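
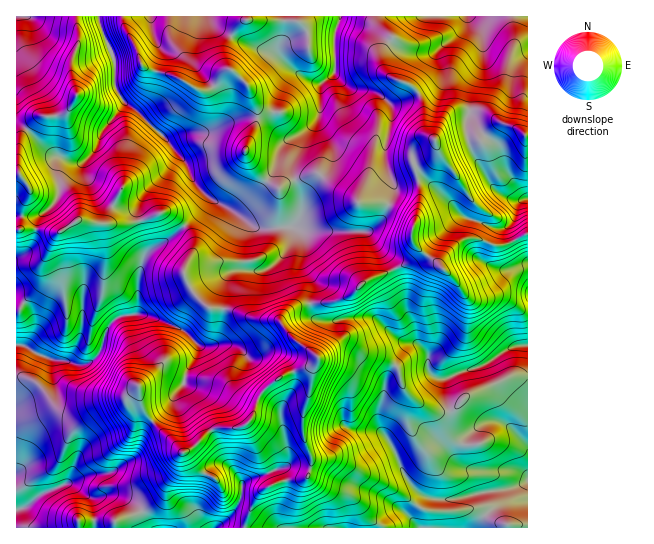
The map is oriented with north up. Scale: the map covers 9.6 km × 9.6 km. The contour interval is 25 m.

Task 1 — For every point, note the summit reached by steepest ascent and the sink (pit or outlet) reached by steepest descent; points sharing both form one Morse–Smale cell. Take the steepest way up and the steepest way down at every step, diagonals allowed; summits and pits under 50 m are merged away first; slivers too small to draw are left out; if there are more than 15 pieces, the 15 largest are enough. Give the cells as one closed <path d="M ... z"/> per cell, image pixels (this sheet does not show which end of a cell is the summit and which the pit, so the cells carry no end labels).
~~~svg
<path d="M345 341l-8 3-18 12-6 9-23 7-16 9-11 10-8 17-2-4-10-4-24-17-33-4-21-10-7 2-19 15 1 15 8 16 34 35 11-4 12-13 10-7 22 0 10-3 13 29 13 21 2 8-10 5-9 10-8 17-2 13 281 0 1-151-21 0-38 18-18 16-14 1-12-5-18-14-6-10-2-13-5-6-13-7-14-2z"/><path d="M185 227l-15 12-19 10-7 8-7 28 0 28-2 2-14 1-10 7-6 10-6 21-12 10-8 1-10-4-16-1-26-12-2-2 10-15 0-12-6-10-6-5-4 7-3 0 0 66 9 0 12 6 15 19 11 9 11 0 31-11 20-3 36-28 25 10 33 4 24 17 10 4 2 4 8-17 11-10 16-9 23-7 6-7-20-14-21-24-17 0-31-11-20-1-13-10-13-23 1-9 8-15-1-14z"/><path d="M375 16l-78 0-2 5-50-1-6 5-7 12 21 10 24 8 22 20 16 8 6 0-2 34-18 20-9 26 3 16 23-6 19 15 16 8 6 7 30 1 4-11 1-9 8 1 15-4-1-14 13-7 7-7 0-11-9-8-3-5 0-19-7-19-6-6-22-9-6-7-2-15 11-16-12-9z"/><path d="M25 377l-9 1 1 150 97 0 3-8 26-9 20-14 4-12 10-15 2-11 4-6-35-36-7-12-3-18-13 10-20 3-31 11-11 0-11-9-15-19z"/><path d="M122 16l-23 0 0 5 16 40 0 25 9 16 11 7 32 30 18 23 10 21 15 16 19 9 28 20 37-1 7-13 0-15-5-17-2-2-5 1-11 7-11-7-11-11-11-17 12-32 0-12-9-23-15-15-6-2-4 4-9 14-7 4-6 0-23-14-35-10-7-20-12-21z"/><path d="M318 173l-9 2-14 6 6 18 0 15-4 9-6 5-34 0-28-20-21-10-7 13-17 15 9 15 0 10-8 15-1 9 5 12 13 16 8 5 20 1 19 8 12 3 17 0 3 3 0-5 12-10 18-5 1-21-9-17 0-27-7-9 10 2 60 1 8-4 7-7 7-14-1-3-5-1-23 0-6-7-16-8z"/><path d="M166 212l-23 8-20 4-22 0-23-4-17 11-8 8-10 22-3 24-17 18 6 6 6 10-2 16-8 11 10 7 18 7 16 1 10 4 11-2 9-9 6-21 6-10 10-7 14-1 2-2 0-28 7-28 7-8 19-10 14-13-10-10z"/><path d="M419 249l-2 6-10 9-42 17-14 14-8 4-14 4-18 0 1 11 6 6 5 1 12 0 18-4 24 2 24 21 17 4 10 11 0 14 3 5 7 5 9 0 10-6 24-6 32-20 15-2-1-34-6-2-19-12-21 3-14-3-12-18-22-20z"/><path d="M125 103l-22 27-4 13-7 11-10 9-15 0-6 4-2 6 0 22-6 10-14 12-3 6 1 6 22 3 19-12 23 4 22 0 20-4 19-8 12 4 12 9 15-14 7-13-13-15-10-21-24-29-26-24z"/><path d="M469 16l-93 1 4 12 12 9-11 16 2 15 6 7 22 9 6 6 7 19 0 19 3 5 14 13 27-9-1-19 4-13 0-15 12-26 0-28-4-10z"/><path d="M246 424l-9 4-22 0-10 7-12 13-13 7-3 15-10 15-4 12-20 14-26 9-2 7 130 1 4-17 10-17 6-6 10-5-2-8-13-21z"/><path d="M310 304l-12 1-17 13 2 8 16 18 19 13 24-16 7 2 18 12 14 2 16 10 4 16 9 13 15 11 12 5 14-1 18-16 38-18 21-2 0-29-10-1-13 6-24 16-24 6-10 6-9 0-7-5-3-5 0-14-10-11-17-4-24-21-24-2-18 4-12 0-5-1-6-6z"/><path d="M231 36l-6 17 2 13 21 20 9 23-1 17-11 27 11 17 11 11 12 7 16-9-3-16 9-26 18-20 2-34-6 0-16-8-22-20-24-8z"/><path d="M391 205l-3 1-7 15-7 7-8 4-60-1-10-2 7 9 0 27 9 17-1 21 18 0 14-4 8-4 14-14 42-17 10-9 2-5-7-9 0-11 3-5-2-7z"/><path d="M98 16l-22 1 3 26-7 16-1 14 6 21-6 13-9 8-24 2-11 13 23 23 23 10 9 0 10-9 7-11 4-13 21-27-9-17 0-25-11-24z"/>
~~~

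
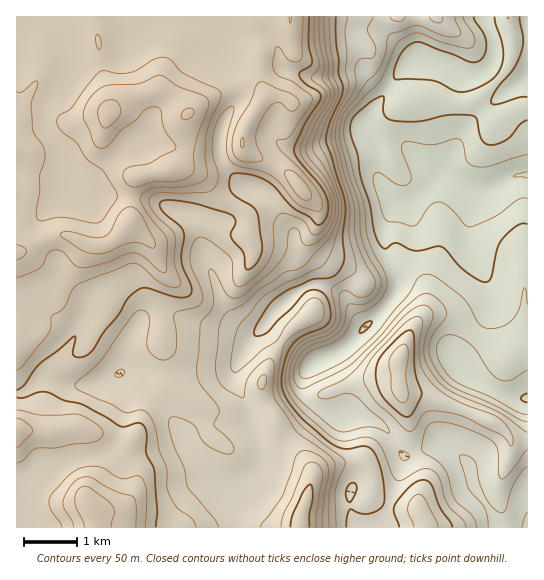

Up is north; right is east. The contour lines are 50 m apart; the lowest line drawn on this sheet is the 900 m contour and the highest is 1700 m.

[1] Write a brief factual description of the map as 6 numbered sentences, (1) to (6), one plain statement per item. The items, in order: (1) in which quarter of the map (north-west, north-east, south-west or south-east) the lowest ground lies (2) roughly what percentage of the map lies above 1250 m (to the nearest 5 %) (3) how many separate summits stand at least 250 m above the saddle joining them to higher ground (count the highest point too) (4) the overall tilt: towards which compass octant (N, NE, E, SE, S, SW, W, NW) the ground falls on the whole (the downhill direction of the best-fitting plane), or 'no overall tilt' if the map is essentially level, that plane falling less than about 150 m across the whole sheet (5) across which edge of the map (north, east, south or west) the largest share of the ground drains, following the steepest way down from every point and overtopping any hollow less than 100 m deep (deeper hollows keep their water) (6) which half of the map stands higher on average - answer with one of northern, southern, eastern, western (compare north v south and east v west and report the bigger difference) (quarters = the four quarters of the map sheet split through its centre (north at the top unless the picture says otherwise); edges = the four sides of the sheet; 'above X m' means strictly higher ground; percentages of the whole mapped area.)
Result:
(1) Look to the north-east quarter for the lowest ground.
(2) About 65 % of the map lies above 1250 m.
(3) 1 summit rises at least 250 m above its surroundings.
(4) The general tilt is down to the east (the land rises towards the west).
(5) Drainage is mainly to the east: more ground falls towards that edge than towards any other.
(6) On average the western half of the map is the higher ground.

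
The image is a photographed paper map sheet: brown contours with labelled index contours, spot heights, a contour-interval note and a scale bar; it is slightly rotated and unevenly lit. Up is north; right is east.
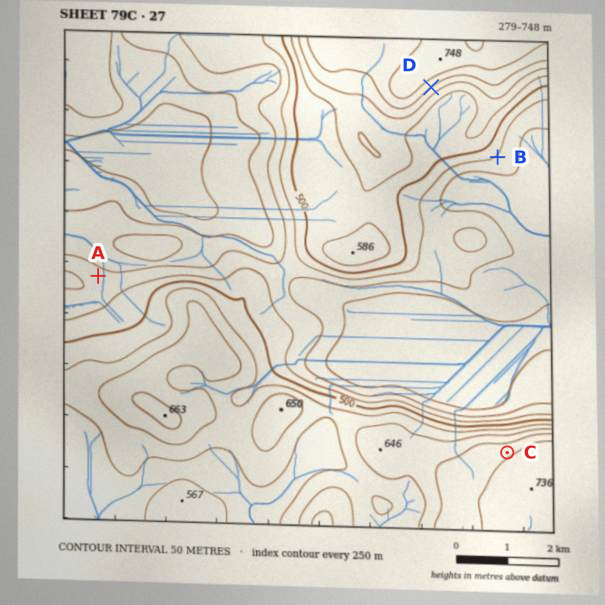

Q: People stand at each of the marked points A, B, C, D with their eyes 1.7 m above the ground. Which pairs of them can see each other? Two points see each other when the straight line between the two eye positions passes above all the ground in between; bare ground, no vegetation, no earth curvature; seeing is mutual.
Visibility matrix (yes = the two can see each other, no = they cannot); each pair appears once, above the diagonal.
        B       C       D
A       no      no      no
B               yes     no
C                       yes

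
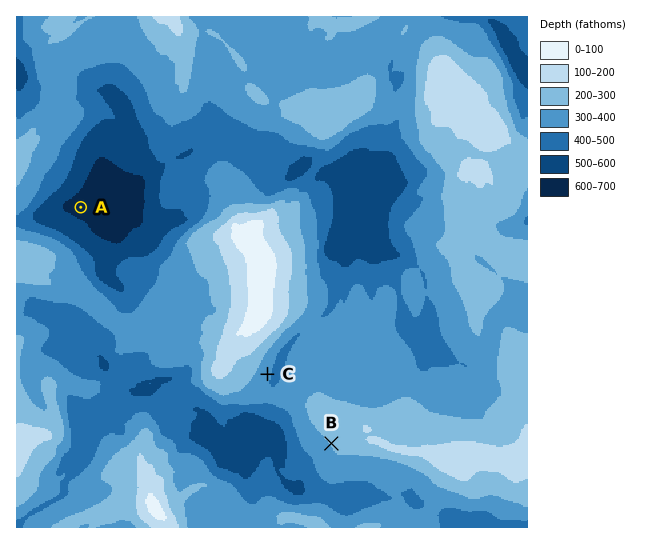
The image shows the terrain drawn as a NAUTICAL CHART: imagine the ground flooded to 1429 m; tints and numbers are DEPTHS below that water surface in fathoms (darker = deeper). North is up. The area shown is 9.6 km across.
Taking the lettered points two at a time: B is above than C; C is above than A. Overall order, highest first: B C A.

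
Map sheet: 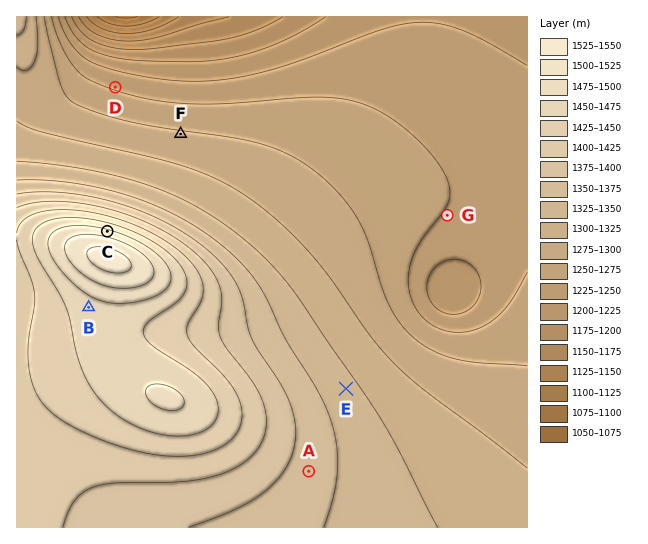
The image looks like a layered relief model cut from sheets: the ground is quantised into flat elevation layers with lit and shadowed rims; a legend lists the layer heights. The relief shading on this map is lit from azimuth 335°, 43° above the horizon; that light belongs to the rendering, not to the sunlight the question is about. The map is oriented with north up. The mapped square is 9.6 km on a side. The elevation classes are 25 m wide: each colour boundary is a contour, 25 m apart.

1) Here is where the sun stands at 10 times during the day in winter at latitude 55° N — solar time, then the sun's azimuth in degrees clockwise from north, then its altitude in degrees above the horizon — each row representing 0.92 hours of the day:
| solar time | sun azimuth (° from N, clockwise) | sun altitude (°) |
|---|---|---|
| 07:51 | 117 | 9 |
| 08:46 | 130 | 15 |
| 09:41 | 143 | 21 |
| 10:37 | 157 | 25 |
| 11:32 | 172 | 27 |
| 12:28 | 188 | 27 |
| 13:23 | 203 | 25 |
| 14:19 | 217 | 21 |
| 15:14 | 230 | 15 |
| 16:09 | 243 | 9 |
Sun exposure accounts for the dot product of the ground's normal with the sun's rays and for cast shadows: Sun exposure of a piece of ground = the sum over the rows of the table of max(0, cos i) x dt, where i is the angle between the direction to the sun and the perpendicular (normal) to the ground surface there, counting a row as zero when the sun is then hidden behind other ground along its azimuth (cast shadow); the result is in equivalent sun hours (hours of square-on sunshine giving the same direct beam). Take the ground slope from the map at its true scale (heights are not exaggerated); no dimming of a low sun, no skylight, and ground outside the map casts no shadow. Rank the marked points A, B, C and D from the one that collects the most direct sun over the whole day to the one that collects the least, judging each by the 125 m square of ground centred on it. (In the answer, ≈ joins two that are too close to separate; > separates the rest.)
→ B ≈ A > D > C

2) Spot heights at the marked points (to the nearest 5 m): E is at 1335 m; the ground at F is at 1280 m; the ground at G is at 1250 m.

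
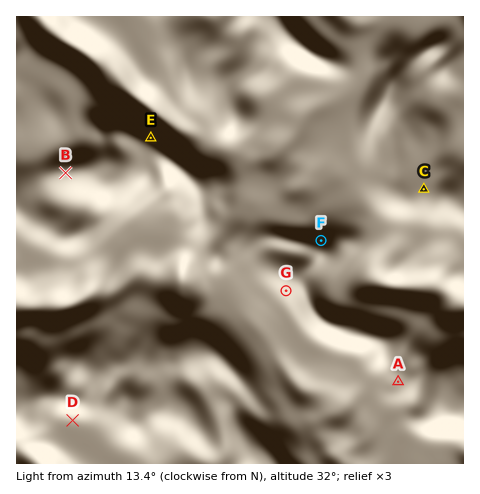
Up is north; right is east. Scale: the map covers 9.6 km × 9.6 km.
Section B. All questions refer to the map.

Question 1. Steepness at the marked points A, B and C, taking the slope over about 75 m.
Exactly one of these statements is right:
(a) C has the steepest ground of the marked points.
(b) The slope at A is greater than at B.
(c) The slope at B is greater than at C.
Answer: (c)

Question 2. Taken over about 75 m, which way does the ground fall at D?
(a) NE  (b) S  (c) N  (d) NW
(c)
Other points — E SW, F S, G NE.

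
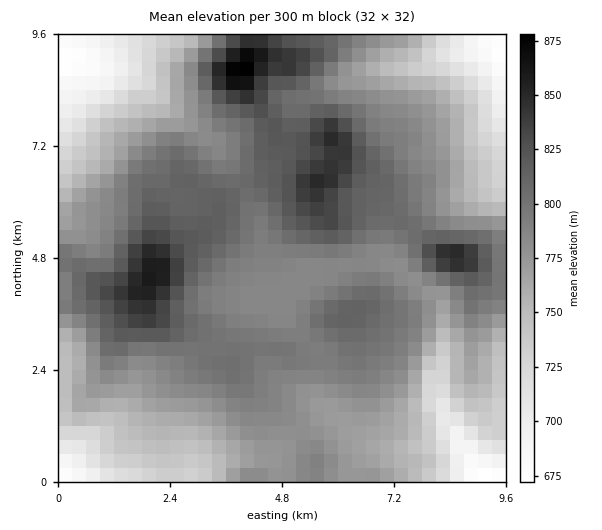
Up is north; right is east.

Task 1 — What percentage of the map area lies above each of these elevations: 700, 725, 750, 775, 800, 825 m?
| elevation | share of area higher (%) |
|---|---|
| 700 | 95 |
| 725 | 90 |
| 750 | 79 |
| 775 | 63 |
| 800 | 31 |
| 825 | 9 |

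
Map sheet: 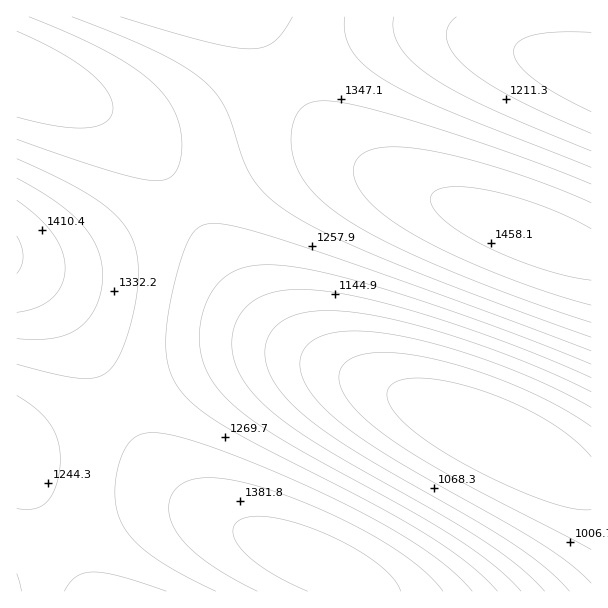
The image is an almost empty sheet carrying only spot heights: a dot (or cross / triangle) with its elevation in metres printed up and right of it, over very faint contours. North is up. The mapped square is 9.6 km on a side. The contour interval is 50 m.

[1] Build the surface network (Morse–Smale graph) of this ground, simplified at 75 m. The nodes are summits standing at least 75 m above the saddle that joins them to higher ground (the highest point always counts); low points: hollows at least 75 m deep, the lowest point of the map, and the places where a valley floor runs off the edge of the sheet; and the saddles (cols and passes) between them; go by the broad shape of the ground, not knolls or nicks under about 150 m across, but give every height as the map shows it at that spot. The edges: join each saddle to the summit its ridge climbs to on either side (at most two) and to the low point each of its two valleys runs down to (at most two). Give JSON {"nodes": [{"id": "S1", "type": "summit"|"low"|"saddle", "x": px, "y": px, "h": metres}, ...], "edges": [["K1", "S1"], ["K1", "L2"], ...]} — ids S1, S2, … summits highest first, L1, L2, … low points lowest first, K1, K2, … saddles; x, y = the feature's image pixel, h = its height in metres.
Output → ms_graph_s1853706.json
{"nodes": [
{"id": "S1", "type": "summit", "x": 533, "y": 234, "h": 1478},
{"id": "S2", "type": "summit", "x": 17, "y": 255, "h": 1457},
{"id": "S3", "type": "summit", "x": 320, "y": 564, "h": 1430},
{"id": "L1", "type": "low", "x": 497, "y": 437, "h": 900},
{"id": "L2", "type": "low", "x": 591, "y": 72, "h": 1111},
{"id": "L3", "type": "low", "x": 17, "y": 74, "h": 1154},
{"id": "K1", "type": "saddle", "x": 285, "y": 75, "h": 1340},
{"id": "K2", "type": "saddle", "x": 119, "y": 405, "h": 1290},
{"id": "K3", "type": "saddle", "x": 186, "y": 203, "h": 1256}],
"edges": [["K1", "S1"], ["K1", "L2"], ["K1", "L3"], ["K2", "S2"], ["K2", "S3"], ["K2", "L1"], ["K3", "S1"], ["K3", "S2"], ["K3", "L1"], ["K3", "L3"]]}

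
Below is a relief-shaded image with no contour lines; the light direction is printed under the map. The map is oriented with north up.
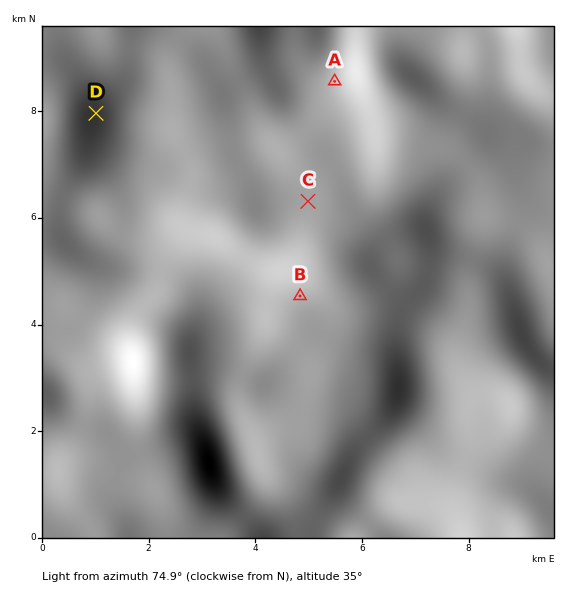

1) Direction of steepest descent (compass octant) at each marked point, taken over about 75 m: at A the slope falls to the SE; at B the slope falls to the E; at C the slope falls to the SE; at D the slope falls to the NW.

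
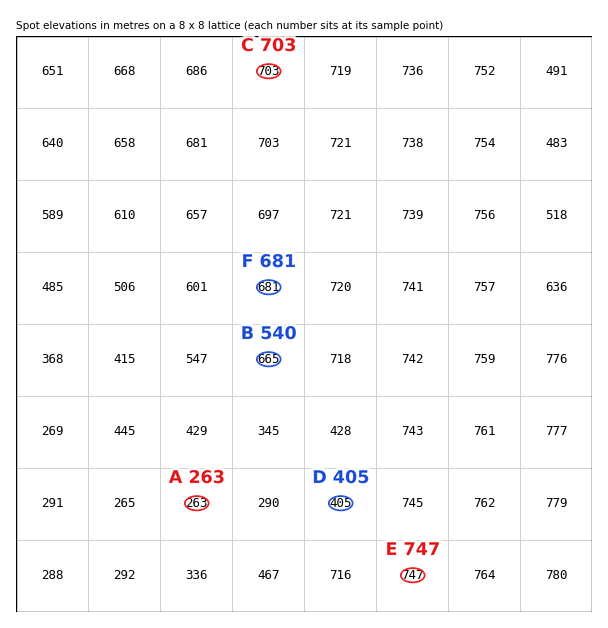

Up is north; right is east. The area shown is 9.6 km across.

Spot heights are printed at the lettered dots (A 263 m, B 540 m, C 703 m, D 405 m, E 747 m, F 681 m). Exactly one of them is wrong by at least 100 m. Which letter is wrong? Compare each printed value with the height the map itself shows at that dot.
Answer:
B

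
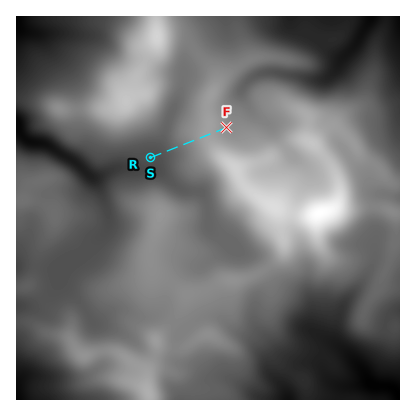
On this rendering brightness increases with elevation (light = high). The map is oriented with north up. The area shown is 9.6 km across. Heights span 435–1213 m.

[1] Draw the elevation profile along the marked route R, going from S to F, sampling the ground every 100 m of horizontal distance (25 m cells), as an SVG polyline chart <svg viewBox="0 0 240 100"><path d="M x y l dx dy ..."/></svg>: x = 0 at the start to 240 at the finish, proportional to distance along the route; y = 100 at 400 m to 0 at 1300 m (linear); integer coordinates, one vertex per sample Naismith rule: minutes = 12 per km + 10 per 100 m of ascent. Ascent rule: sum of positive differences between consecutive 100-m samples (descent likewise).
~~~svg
<svg viewBox="0 0 240 100"><path d="M0 69l12 0 11-1 12-1 12-1 12-2 11-2 12-3 12-2 12-2 11-3 12-2 12-3 12-2 11-2 12-1 12 0 12 0 11 2 12 2 12 1 5 1"/></svg>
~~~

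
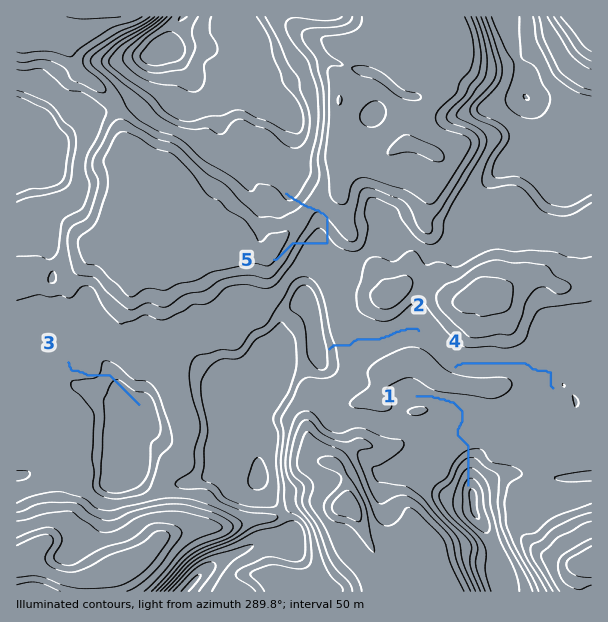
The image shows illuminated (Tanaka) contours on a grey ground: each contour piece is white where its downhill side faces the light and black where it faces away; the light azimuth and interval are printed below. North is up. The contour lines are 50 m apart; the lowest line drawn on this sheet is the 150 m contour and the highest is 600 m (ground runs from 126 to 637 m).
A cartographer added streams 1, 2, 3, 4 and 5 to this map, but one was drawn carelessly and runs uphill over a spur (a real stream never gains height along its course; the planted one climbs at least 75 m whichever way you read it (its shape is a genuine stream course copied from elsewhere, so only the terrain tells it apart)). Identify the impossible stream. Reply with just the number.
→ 5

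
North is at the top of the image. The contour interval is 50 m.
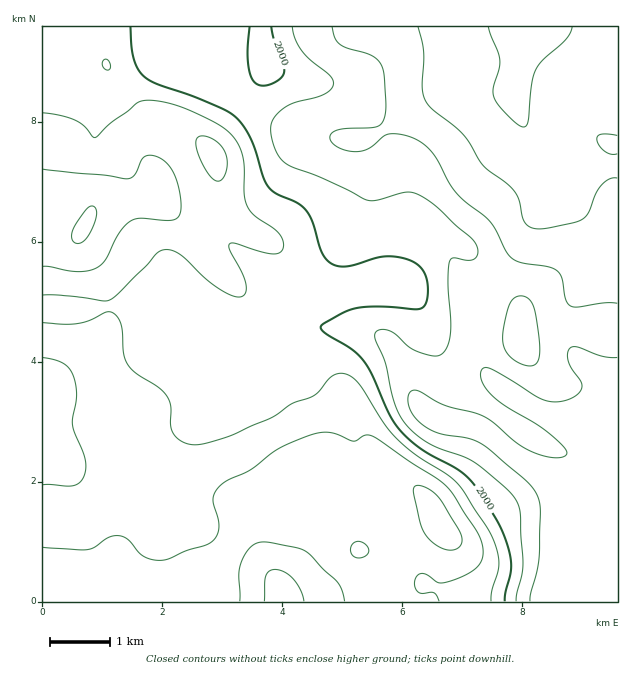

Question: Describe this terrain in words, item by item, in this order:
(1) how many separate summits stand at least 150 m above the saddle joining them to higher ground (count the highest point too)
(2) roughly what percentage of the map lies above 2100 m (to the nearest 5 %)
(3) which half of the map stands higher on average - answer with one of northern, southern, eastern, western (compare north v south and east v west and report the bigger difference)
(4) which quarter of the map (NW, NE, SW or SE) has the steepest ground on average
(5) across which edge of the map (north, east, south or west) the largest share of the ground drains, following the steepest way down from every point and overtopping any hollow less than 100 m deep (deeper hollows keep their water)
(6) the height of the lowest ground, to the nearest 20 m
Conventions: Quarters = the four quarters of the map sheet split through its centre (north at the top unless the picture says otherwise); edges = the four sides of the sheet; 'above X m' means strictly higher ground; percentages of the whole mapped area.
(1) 1 summit rises at least 150 m above its surroundings.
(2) Roughly 20 % of the ground is higher than 2100 m.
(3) The western half stands higher on average than the eastern half.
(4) Slopes are steepest in the south-east quarter.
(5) Most of the ground drains across the eastern edge.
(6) The lowest ground is at about 1780 m.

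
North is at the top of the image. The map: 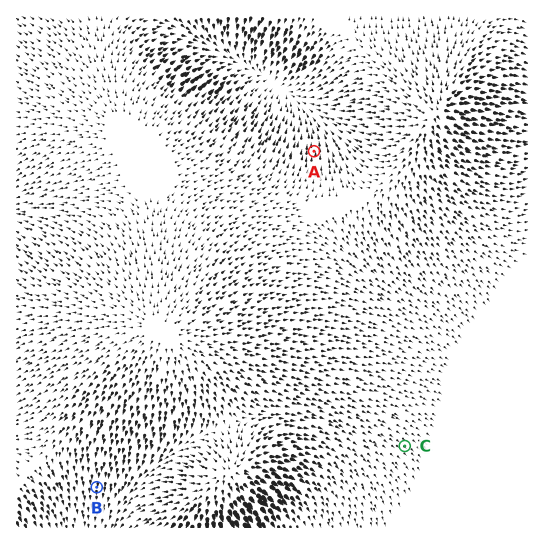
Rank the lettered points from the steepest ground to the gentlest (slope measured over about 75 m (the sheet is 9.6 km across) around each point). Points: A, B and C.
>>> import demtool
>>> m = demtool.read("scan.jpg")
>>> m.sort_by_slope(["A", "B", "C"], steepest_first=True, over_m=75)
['A', 'B', 'C']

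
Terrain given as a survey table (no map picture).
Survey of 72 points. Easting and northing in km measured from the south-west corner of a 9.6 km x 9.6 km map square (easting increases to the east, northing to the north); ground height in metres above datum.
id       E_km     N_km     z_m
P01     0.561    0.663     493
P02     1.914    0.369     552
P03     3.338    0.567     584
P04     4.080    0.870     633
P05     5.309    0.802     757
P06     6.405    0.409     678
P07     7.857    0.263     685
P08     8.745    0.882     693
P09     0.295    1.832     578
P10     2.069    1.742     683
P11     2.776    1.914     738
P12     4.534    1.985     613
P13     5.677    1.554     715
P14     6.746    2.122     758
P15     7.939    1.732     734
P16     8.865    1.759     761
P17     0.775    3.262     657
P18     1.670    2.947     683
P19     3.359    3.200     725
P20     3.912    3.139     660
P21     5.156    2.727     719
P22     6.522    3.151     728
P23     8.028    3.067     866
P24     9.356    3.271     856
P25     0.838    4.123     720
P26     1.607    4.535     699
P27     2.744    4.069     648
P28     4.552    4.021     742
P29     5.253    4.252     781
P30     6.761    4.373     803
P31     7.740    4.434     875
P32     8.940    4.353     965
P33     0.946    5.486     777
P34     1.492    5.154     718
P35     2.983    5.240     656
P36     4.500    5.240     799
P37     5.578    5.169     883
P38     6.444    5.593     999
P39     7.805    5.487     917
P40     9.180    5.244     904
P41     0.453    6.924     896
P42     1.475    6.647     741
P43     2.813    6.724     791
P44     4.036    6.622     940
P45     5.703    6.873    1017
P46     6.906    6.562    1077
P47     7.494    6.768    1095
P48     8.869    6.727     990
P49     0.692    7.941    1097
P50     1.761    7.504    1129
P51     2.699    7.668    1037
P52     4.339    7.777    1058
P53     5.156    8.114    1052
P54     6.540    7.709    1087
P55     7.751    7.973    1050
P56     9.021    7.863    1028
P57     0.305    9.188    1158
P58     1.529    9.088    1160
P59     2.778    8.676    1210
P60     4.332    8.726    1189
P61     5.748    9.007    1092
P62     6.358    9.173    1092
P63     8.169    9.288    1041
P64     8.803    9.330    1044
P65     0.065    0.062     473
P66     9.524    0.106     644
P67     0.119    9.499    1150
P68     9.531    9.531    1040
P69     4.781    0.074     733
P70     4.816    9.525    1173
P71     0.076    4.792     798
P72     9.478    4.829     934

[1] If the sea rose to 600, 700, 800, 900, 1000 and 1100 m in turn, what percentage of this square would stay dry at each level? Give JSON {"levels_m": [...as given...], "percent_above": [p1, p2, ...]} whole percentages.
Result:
{"levels_m": [600, 700, 800, 900, 1000, 1100], "percent_above": [93, 75, 50, 40, 30, 11]}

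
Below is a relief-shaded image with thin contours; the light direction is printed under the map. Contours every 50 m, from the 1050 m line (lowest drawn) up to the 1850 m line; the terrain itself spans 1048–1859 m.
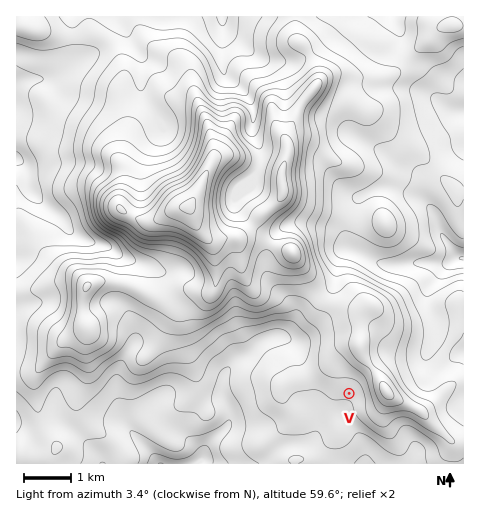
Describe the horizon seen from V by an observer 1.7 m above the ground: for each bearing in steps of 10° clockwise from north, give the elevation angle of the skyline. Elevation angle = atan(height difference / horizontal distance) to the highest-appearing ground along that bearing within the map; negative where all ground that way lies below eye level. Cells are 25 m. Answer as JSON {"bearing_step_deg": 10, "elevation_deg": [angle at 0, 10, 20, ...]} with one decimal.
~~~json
{"bearing_step_deg": 10, "elevation_deg": [7.8, 9.9, 10.7, 10.8, 11.0, 11.7, 13.1, 14.6, 15.4, 14.9, 12.6, 9.6, 6.9, 4.9, 2.9, 0.6, -1.7, -3.7, -3.7, -3.1, -3.0, -2.5, -2.0, -2.7, -2.1, -1.5, -0.6, -0.2, 1.7, 2.1, 3.0, 4.4, 5.9, 4.9, 5.5, 5.7]}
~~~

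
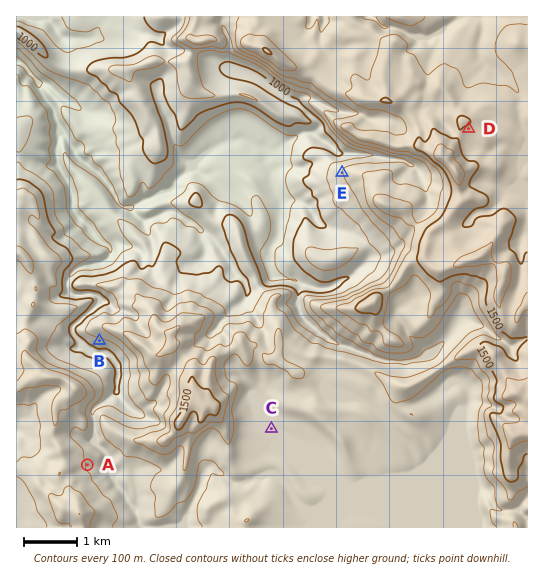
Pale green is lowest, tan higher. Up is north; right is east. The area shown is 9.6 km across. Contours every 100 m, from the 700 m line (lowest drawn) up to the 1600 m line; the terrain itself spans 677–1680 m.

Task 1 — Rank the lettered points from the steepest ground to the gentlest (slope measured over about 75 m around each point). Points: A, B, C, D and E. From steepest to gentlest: B E A D C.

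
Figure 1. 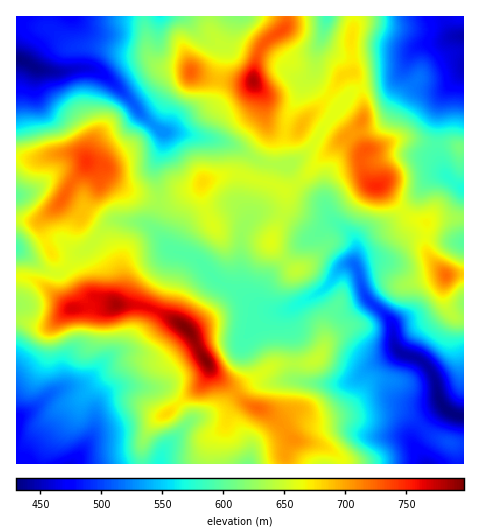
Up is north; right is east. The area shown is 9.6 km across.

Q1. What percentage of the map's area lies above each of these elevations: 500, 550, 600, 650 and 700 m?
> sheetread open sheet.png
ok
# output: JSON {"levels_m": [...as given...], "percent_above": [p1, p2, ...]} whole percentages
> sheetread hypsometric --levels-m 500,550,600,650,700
{"levels_m": [500, 550, 600, 650, 700], "percent_above": [90, 79, 63, 35, 11]}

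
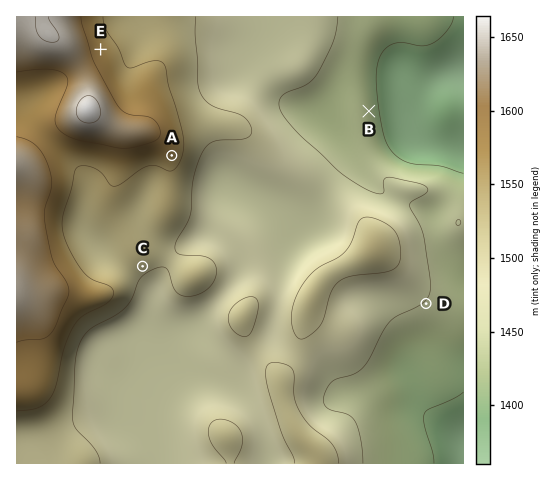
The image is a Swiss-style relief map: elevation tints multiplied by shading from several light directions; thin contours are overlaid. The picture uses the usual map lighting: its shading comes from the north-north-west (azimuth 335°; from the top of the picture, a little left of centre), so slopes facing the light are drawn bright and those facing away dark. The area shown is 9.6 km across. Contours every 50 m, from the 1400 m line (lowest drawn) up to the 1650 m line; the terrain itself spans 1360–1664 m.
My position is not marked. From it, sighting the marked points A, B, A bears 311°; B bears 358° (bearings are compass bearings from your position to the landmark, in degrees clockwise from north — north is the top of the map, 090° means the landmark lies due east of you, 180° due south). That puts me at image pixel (377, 334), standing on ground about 1460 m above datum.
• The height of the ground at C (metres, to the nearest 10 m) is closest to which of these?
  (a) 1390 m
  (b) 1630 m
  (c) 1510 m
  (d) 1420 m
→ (c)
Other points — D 1450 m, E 1580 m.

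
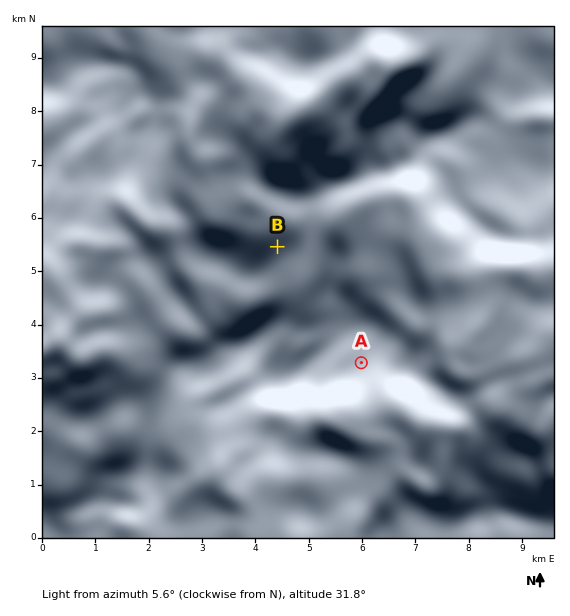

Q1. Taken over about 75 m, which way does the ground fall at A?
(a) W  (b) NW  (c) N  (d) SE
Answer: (b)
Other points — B SE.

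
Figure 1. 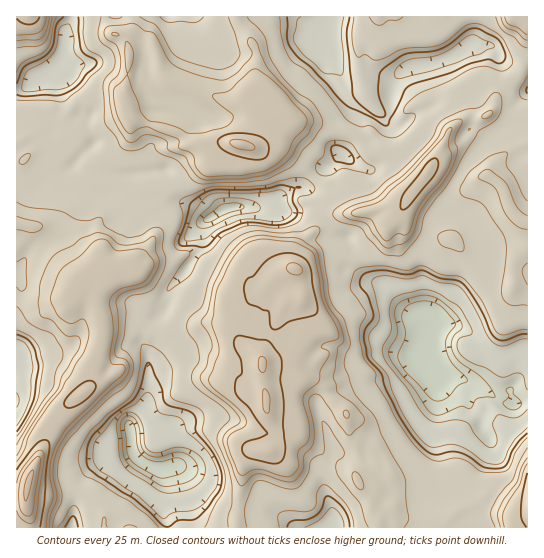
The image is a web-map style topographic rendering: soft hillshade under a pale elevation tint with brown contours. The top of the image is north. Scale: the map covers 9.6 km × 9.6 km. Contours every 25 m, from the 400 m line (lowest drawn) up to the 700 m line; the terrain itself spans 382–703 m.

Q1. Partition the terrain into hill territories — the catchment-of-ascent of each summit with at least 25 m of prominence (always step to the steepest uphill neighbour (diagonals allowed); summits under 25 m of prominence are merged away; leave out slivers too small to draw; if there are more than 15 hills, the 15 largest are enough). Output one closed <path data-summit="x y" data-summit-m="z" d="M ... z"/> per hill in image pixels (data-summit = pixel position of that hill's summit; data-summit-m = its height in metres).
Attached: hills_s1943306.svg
<path data-summit="29 482" data-summit-m="703" d="M55 67l-6 6-22 14-11 3 0 437 175 1-3-30-9-28-5-5-8 3-13 0-11-5-10-13-3-25 15-16 4-12 0-39-5-13 2-15 20-21 3-8 0-11 16-17 11-16 4-10 1-21 8-7-10-10-24-10-6-6-3-7 1-17-24 4-53 2-12-6-2-3 2-7 16-14-4-14 0-14-7-2-17-17-4-11 0-9z"/><path data-summit="295 269" data-summit-m="659" d="M313 207l-22 5-25-1-16-4-16 0-13 4-21 15-3 25-13 22-11 10 0 4 16 10 18 22 40 6 30 15 13 3 19 10 5 0 15-8 10 3 12 7 18-3 25 0 7 3 10 0 18 10 3-11 4-35-10-6-19-2-7-6-13-17-22-9-11-8-2-4 1-22-2-6-14-6z"/><path data-summit="241 145" data-summit-m="667" d="M327 16l-256 0-7 18-1 24-7 8 0 4 5 8 0 9 4 11 17 17 7 2 0 14 4 10 0 4-16 14-2 7 14 9 53-2 24-4-1 17 3 7 6 6 20 8 13 12 20-11 38-1 29-19 12-1 19-20 5-2 11-10 4 0 22-20-3-6 1-16-16-12-13-15 1-19-10-17z"/><path data-summit="262 363" data-summit-m="654" d="M173 284l-5 6 0 11-3 8-17 17-5 12 0 7 5 13 0 39-4 12-15 16 3 25 3 5 7 8 11 5 25-3 32 30 16 10 47 7 10 5 12 11 34 0 3-6 0-12-8-20-1-17 8-15 1-13-15-40 10-9 14-7 24-8 24-2 24-16 14 0-16-8-10 0-7-3-25 0-18 3-12-7-10-3-15 8-5 0-19-10-13-3-30-15-40-6-16-20-14-8z"/><path data-summit="429 170" data-summit-m="633" d="M479 44l-9 0-27 16-20 6 2 15 7 16 0 8-13 6-21 16-9-1 4 5 3 18 0 5-6 7-17 8-6 0-26-14-11 10-5 2-19 20-12 1-19 13-16 8 32 3 22-5 24 26 14 6 2 6-1 22 2 4 11 8 22 9 13 17 7 6 19 2 11 8 10-4 18-17 13-8 11-13 0-14-6-15-3-13-8-16-6-6-20 0-5-5 2-4 12-25 10-16 21-25 25-17 5-18 12-14-1-15-21-13-13-16z"/><path data-summit="519 218" data-summit-m="583" d="M527 92l-11 13-5 18-25 17-21 25-10 16-12 25-2 4 5 5 20 0 6 6 8 16 3 13 6 15 0 14-11 13-13 8-18 17-11 5 26 6 14 11 4 8 1 14-4 10-7 9-3 1 30 18 16 6 15-4z"/><path data-summit="527 17" data-summit-m="625" d="M527 16l-198 0-2 7 0 27 12 19-2 4 4 1-4 1 4 3-5 1 0 7 3 1-2 2 2 3 10 1 28-5 13 4 6-14 9-9 38-9 27-16 23 3 13 16 21 13z"/><path data-summit="527 495" data-summit-m="649" d="M469 381l-2 1 0 15 2 9 10 11 2 9 10 15 4 14-2 39-9 13-9 20 52 1 1-126-5-1-9 4-7-1z"/><path data-summit="30 17" data-summit-m="638" d="M70 16l-54 1 1 72 8-1 20-12 16-15 3-8 0-19 7-13z"/>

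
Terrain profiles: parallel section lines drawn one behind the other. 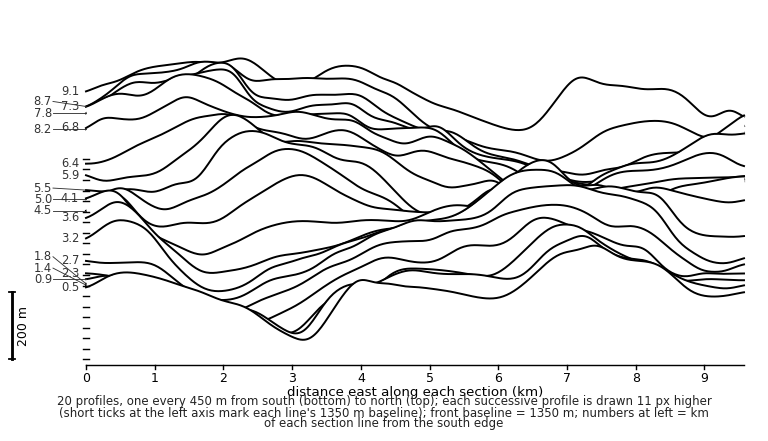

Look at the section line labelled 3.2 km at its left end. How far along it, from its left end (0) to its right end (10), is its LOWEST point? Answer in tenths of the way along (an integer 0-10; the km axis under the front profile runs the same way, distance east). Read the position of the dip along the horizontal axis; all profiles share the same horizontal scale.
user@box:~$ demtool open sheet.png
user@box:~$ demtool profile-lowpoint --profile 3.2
2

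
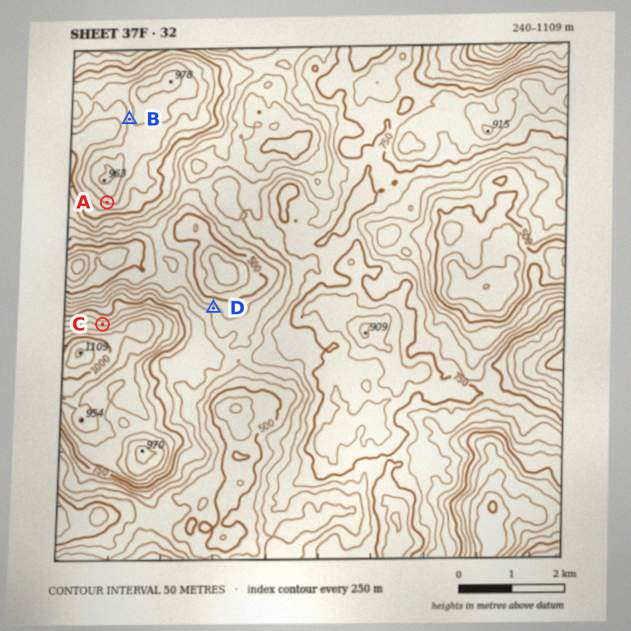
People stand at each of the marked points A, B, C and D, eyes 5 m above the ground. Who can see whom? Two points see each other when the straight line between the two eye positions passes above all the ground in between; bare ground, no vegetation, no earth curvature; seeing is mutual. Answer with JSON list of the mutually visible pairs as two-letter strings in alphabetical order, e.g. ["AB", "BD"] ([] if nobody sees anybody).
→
["AC", "AD"]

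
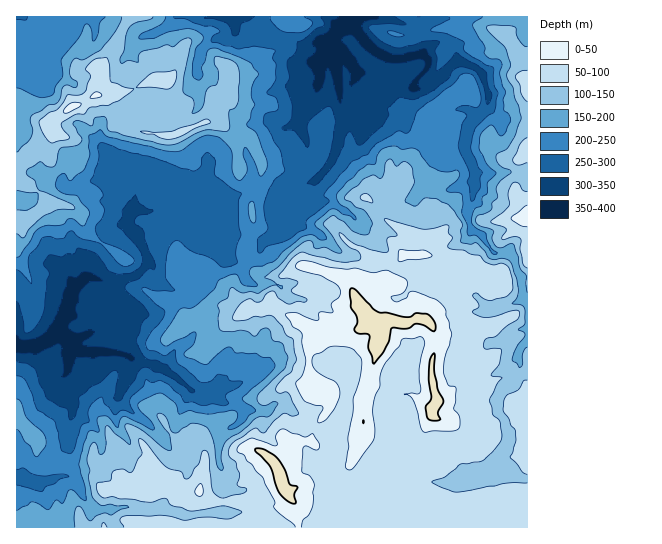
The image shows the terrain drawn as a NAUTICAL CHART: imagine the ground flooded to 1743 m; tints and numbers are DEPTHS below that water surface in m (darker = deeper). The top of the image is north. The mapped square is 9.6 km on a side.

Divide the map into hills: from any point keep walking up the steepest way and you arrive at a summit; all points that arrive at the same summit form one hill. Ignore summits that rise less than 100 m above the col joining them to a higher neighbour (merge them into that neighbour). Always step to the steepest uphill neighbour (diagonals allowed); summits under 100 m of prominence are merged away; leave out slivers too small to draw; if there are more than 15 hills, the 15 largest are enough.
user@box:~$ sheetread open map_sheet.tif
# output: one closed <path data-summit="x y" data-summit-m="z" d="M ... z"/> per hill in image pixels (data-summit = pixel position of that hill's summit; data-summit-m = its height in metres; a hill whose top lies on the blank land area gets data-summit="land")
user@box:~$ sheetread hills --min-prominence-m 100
<path data-summit="land" d="M433 16l-184 1 13 14 12 8 20 2 9 6 7 0 11-6 8 4-10 17 1 17-4 14-11 12-5 13 0 8 7 15 0 10-3 4 17 19-7 7-17 10-6 11-3 7 0 9-7 12-18 11-22-6-23 1-20-17-27-14-6 0-11 6-21 0-7 13-8 1-10 8-20 30-3 15-12 12-6 25-8 15-10 10-8 4-25 2 1 182 511-1 0-225-5-5-2-20-5-8-3-12-4-5-16 0-10-15-10-6-4-6-1-16 5-12 2-26-11-26 5-20 19-22 0-12-5-17-6-6-19-7-2-10-5-7-10-3-10 4-8 8 1-8-5-19 12-5z"/><path data-summit="71 107" data-summit-m="1707" d="M249 16l-233 1 1 328 6 2 18-3 8-4 10-10 8-15 6-25 12-12 3-15 20-30 10-8 8-1 7-13 21 0 11-6 6 0 27 14 20 17 23-1 22 6 18-11 7-12 0-9 3-7 6-11 17-10 7-7-17-19 3-4 0-10-7-15 0-8 5-13 11-12 4-14-1-17 10-17-8-4-11 6-7 0-9-6-20-2-12-8z"/><path data-summit="527 217" data-summit-m="1723" d="M527 16l-93 0-3 5-12 5 6 26 6-7 15-4 7 5 5 15 19 7 6 6 5 17 0 12-19 22-5 20 11 26 0 18-7 20 0 12 3 8 12 8 10 15 16 0 4 5 3 12 5 8 2 20 4 4z"/>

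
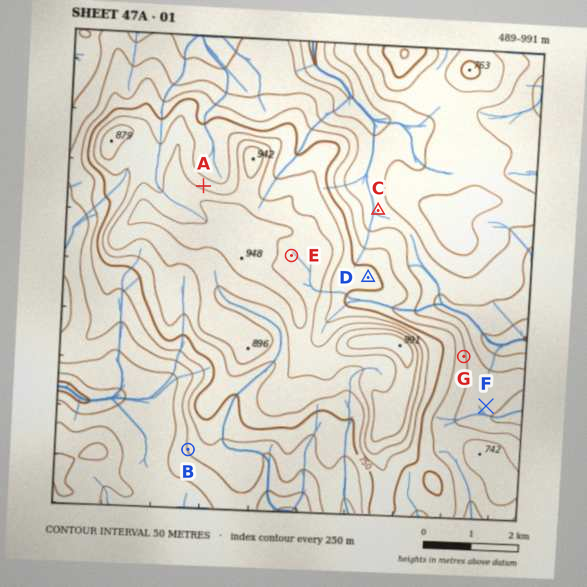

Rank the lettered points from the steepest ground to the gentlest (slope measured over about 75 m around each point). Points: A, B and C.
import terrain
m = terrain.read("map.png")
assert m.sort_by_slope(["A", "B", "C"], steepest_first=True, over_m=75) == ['A', 'B', 'C']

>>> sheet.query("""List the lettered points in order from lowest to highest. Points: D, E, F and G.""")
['F', 'G', 'D', 'E']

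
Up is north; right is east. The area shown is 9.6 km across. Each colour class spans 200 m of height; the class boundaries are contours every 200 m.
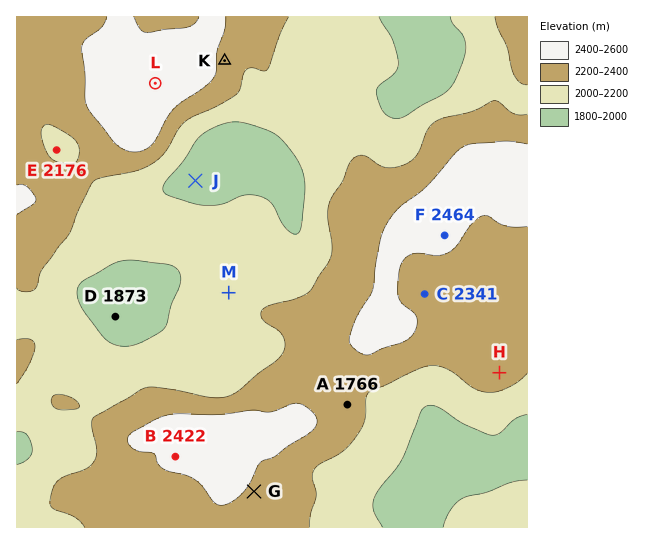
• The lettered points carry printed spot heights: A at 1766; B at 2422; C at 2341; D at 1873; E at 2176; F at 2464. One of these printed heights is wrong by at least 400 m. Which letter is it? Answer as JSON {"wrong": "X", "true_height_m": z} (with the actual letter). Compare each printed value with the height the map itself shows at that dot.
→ {"wrong": "A", "true_height_m": 2266}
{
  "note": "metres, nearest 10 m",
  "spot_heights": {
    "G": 2340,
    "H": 2270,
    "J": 1930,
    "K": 2340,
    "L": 2510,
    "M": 2170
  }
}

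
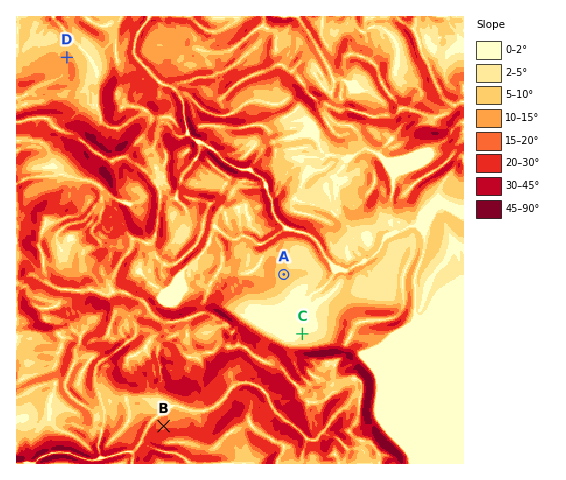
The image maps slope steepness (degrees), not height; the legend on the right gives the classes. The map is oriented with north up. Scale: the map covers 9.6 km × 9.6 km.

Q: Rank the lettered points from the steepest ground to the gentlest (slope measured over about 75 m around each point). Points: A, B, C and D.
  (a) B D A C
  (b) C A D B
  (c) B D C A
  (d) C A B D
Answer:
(a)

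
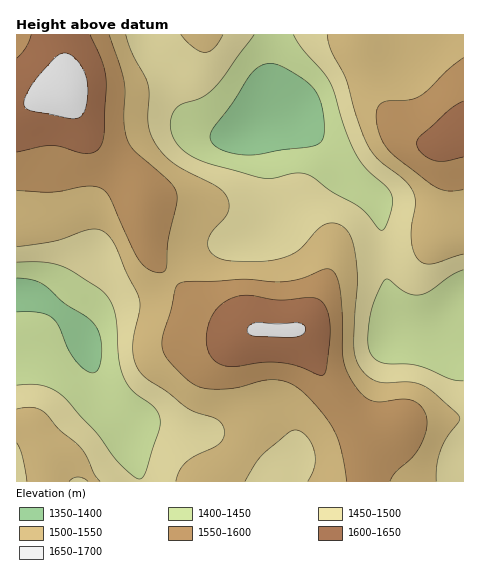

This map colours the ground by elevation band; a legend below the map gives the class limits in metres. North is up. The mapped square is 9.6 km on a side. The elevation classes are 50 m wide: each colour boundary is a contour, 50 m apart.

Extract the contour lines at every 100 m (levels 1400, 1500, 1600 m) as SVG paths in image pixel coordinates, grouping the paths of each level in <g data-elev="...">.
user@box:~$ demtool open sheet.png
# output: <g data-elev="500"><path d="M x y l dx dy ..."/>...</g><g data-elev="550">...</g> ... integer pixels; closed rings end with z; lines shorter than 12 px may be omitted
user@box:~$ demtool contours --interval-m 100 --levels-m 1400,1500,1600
<g data-elev="1400"><path d="M17 278l15 2 11 4 20 18 22 14 8 7 6 9 3 13-1 16-4 10-3 2-5-1-12-10-9-12-10-25-6-8-13-5-22 0"/><path d="M243 155l-14-3-11-4-7-6-1-7 3-7 18-23 22-34 11-7 12 0 16 8 18 13 8 10 5 15 1 21-3 11-5 3-7 2-28 3-24 5z"/></g><g data-elev="1500"><path d="M69 481l5-3 4-1 6 2 4 2"/><path d="M100 481l-6-7-7-17-5-8-23-20-14-16-12-5-16 1"/><path d="M245 481l10-17 7-9 26-22 7-3 6 2 6 5 7 14 1 15-7 15"/><path d="M436 481l1-16 4-15 6-13 12-15 1-5-4-4-21-19-11-8-14-4-32 0-10-6-8-9-5-10-1-12 3-61 0-16-4-23-5-13-5-5-6-3-5-1-6 1-8 5-21 23-11 5-14 3-42 1-10-2-8-5-4-7 0-8 5-8 15-18 1-7-1-7-4-7-8-6-43-23-9-9-8-10-5-9-3-11 1-30-1-10-16-31-6-18"/><path d="M17 443l5 13 5 25"/><path d="M17 247l38-6 37-12 11 2 9 9 27 59 1 11-7 36 1 13 4 10 8 9 21 14 19 15 9 5 21 7 5 4 3 6 0 7-3 6-6 5-19 8-9 6-7 9-4 11"/><path d="M181 35l13 12 10 5 5 0 5-4 9-13"/><path d="M327 35l4 16 15 29 10 36 12 29 11 16 27 21 8 11 1 12-4 31 2 12 3 8 5 6 9 2 33-10"/></g><g data-elev="1600"><path d="M320 375l3 0 3-4 4-41-3-20-4-7-4-4-10-2-31 3-26-4-11 0-17 6-11 13-6 14 0 15 3 11 8 8 14 4 31-5 18 1 18 3z"/><path d="M17 152l35-7 36 9 7-2 5-5 4-14 2-54-4-19-12-25"/><path d="M463 101l-17 12-26 23-3 7 1 5 4 6 12 7 11 0 18-4"/><path d="M31 35l-5 12-9 11"/></g>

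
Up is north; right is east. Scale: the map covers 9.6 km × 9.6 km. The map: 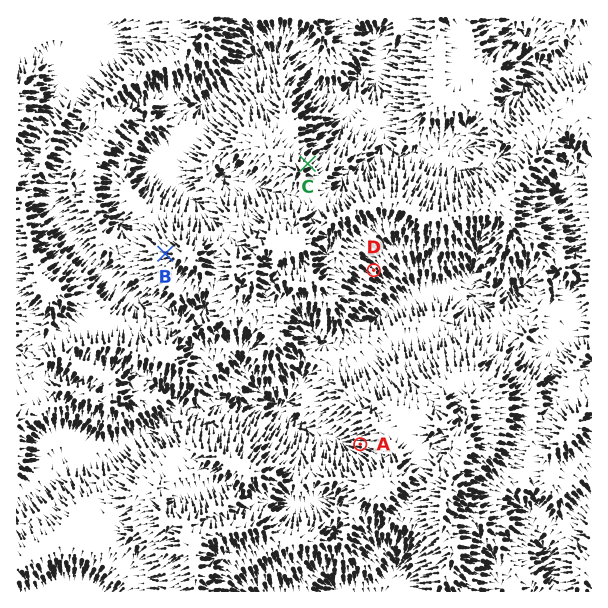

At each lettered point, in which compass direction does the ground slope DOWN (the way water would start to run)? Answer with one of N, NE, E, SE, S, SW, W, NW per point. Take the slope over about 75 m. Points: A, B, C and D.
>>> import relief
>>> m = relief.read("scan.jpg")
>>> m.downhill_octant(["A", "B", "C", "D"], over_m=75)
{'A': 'W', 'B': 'W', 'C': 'NE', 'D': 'SE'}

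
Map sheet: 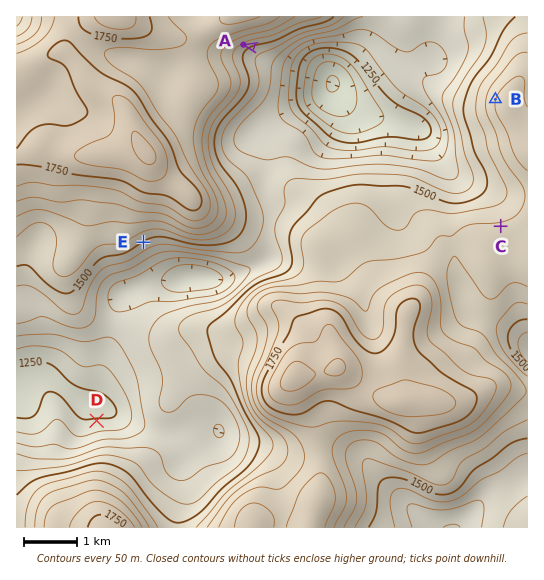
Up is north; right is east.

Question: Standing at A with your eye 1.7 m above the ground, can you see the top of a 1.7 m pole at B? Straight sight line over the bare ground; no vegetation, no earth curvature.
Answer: yes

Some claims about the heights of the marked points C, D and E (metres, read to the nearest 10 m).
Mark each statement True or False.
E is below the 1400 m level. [False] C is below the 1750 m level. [True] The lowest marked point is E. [False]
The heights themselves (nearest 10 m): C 1610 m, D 1260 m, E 1500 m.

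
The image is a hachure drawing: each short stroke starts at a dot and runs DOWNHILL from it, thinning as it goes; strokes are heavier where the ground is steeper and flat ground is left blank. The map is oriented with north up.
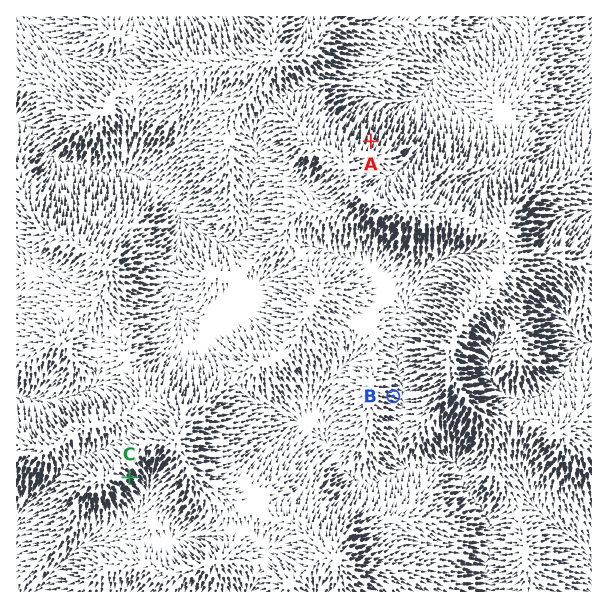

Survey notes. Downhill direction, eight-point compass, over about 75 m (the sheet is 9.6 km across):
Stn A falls N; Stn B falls E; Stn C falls SE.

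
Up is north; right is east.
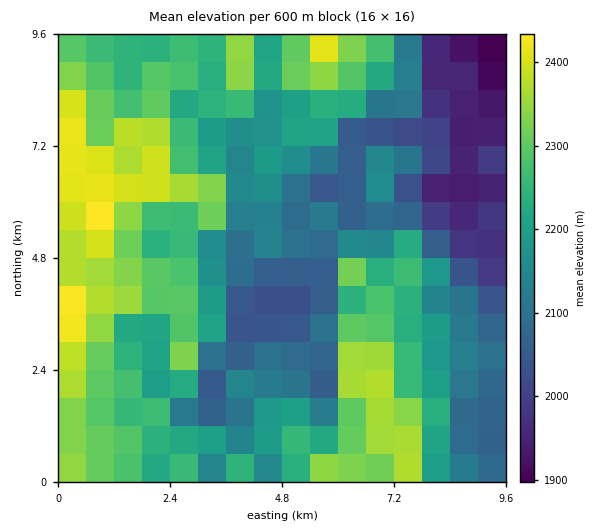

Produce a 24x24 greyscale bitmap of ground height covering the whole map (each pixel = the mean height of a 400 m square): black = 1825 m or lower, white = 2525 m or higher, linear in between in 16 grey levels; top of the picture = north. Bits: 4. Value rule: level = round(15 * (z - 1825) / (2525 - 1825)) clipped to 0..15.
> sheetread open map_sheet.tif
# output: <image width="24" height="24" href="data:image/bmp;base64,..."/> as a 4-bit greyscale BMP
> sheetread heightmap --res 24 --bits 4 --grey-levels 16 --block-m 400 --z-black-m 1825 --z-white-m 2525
<image width="24" height="24" href="data:image/bmp;base64,Qk2WAQAAAAAAAHYAAAAoAAAAGAAAABgAAAABAAQAAAAAACABAAATCwAAEwsAABAAAAAAAAAAAAAAABEREQAiIiIAMzMzAERERABVVVUAZmZmAHd3dwCIiIgAmZmZAKqqqgC7u7sAzMzMAN3d3QDu7u4A////ALuqmKh5l4vLusqGZbuqmbeId4qau8p2ZbqqmZeGeZmKvMqGVbqqmmZVaIh5zLqFVbupqIVXh3Zay6qGZcuql6ZWdmVb3Jh2ZcuqiLhVZmVby6l3Zsu4ibplVVVqu5h2Vuy5iJp1REVqqpmHZdy7qqp1RERYqphnVdvMu6l2VVRaqZp1RMu7qql2ZVVaqJl0Q7zbmah2Z2VXh6dTM83LqZiGd2V2VXVTNM3cqqu2dmVlVmMzNM3M3My3h2VFZ1MyM87L3KqmiHZUd2QyM827zKiHeIdld2VDNNys3KiHd4l1VERCM9yqupiYh4iXRVYzIsupqpiql4mad3UjIrqpmqmauKuqiIUjIrqZmqmbuKzLqWQjIaqZmambqKzLqnUyIg=="/>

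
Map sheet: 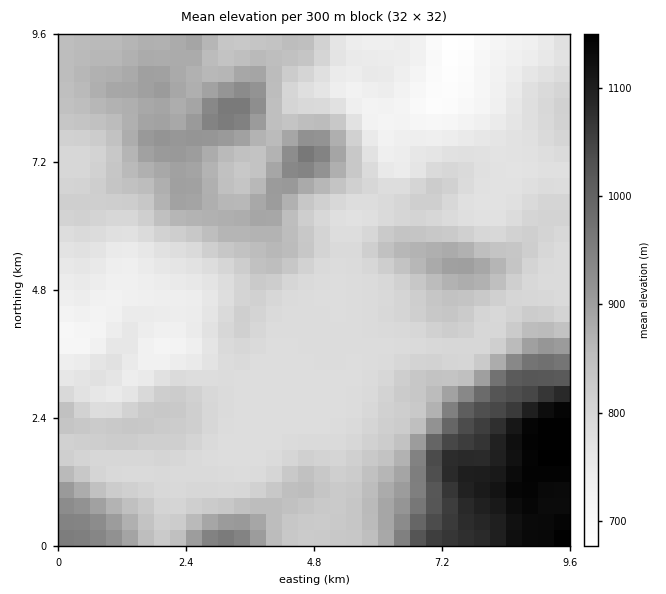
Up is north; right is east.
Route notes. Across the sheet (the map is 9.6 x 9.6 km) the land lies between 670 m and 1150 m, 840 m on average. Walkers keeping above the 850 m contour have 29.2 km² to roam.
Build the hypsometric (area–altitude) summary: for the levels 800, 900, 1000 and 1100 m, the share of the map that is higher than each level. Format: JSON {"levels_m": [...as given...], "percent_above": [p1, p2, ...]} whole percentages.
{"levels_m": [800, 900, 1000, 1100], "percent_above": [57, 16, 8, 4]}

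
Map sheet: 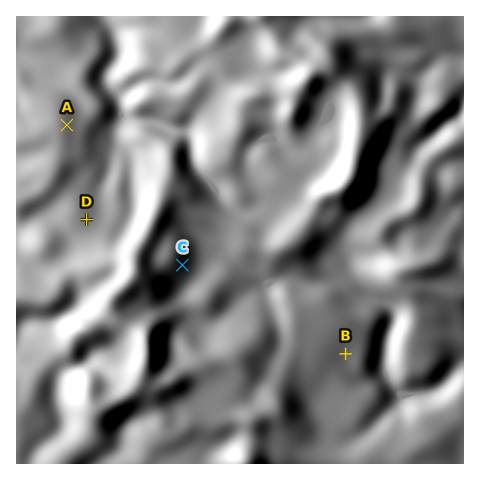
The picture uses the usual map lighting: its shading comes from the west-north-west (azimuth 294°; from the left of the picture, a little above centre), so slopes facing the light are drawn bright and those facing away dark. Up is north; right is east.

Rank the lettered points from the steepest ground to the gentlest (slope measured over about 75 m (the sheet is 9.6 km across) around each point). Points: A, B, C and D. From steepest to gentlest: C A B D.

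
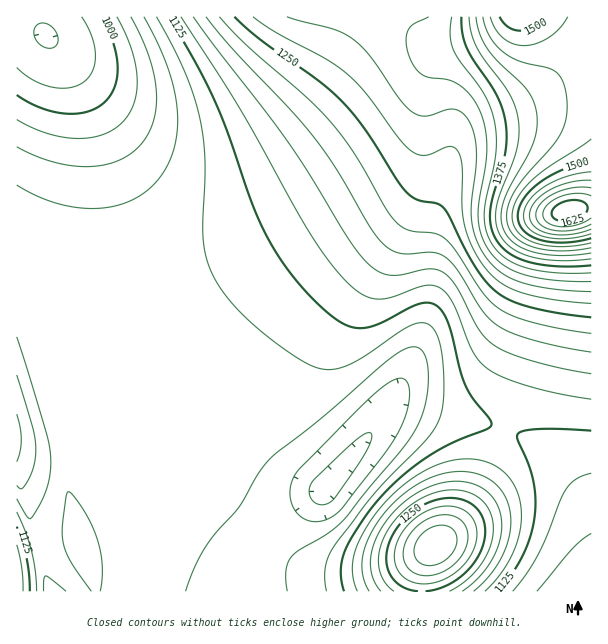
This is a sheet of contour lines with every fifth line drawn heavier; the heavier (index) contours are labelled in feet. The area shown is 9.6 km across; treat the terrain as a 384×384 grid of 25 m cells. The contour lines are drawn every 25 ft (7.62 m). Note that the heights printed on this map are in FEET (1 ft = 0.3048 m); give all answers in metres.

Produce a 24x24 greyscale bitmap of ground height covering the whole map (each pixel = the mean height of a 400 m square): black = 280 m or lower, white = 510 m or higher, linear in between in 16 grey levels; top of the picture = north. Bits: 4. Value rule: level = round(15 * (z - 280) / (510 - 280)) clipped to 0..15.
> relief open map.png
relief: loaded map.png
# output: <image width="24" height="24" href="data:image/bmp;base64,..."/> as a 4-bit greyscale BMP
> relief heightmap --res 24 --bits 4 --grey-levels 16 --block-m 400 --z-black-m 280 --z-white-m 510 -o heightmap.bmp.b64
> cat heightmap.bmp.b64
<image width="24" height="24" href="data:image/bmp;base64,Qk2WAQAAAAAAAHYAAAAoAAAAGAAAABgAAAABAAQAAAAAACABAAATCwAAEwsAABAAAAAAAAAAAAAAABEREQAiIiIAMzMzAERERABVVVUAZmZmAHd3dwCIiIgAmZmZAKqqqgC7u7sAzMzMAN3d3QDu7u4A////AEM0MzMzMzRWd2VDM0NEMzMzMzRXiIZUM0NEMzMzMzNWiIdUMzNDMzMzMyNFZ3ZUQzMzMzMzMyI0VmVURCMzMzMzMyIjRFVERCMzMzMzMzIiNERERDMzMzMzMzMiM0RERDMzMzMzMzMzM0RFVTMzMzMzNEQzM0VVVTMzMzM0RERENEVWZjMzMzNERERERFZmZzMzMzRERERVVFZ3eDMzMzREREVVVWeJmTMzMzRERFVWZmiruzMzMzRERFVmZnm97jMzMzRERVVmd3is3jMzMzNERVZnd3irzDIiIzNEVVZnd3iauyIiIzRFVWZ3d3iaqyESIjRFVmd3iIiaqxERIjRVZnd4iImquxERIzRWZ3eIiJq7uxERI0Vnd4iIiJq8uw=="/>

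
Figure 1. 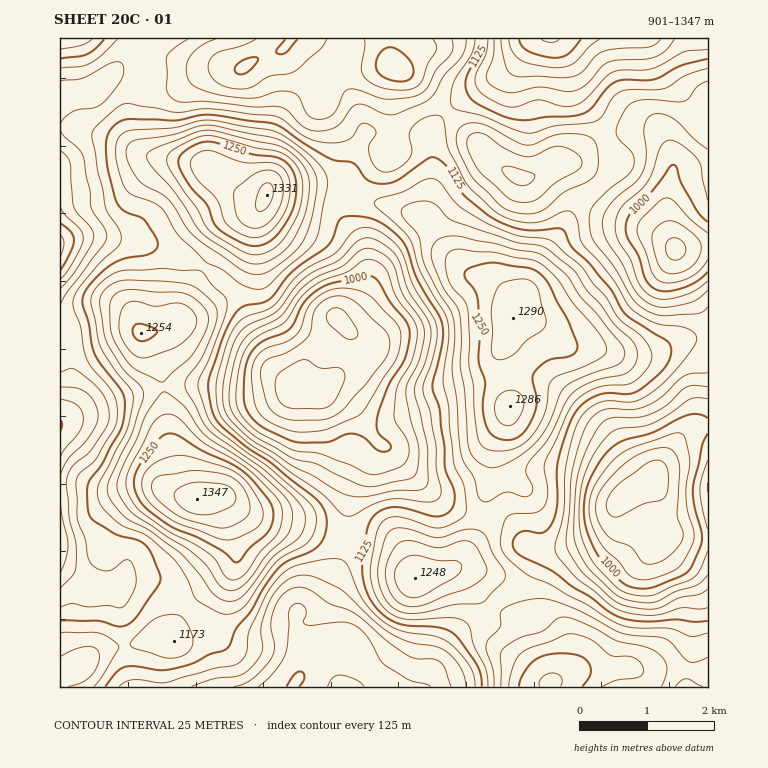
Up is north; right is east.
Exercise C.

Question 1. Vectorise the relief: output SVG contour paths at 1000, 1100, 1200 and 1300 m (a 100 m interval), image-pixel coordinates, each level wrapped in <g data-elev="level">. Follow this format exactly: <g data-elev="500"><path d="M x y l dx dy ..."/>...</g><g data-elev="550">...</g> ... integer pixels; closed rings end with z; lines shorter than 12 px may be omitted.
<g data-elev="1000"><path d="M286 687l8-12 6-4 4 3 0 4-5 9"/><path d="M383 452l-7-3-13-12-10-3-8 1-13 6-6 1-26 1-10-3-23-11-10-6-10-12-3-12 2-34 4-10 6-8 9-7 24-10 5-6 10-21 15-14 13-6 34-7 7 1 5 4 13 22 15 18 4 11-1 11-4 16-17 27-11 30-1 9 2 6 11 12 2 4-1 3z"/><path d="M708 434l-6 11-9 40 1 19 8 34-1 8-9 21-9 8-29 12-14 2-14-4-6-5-21-22-12-25-3-14 0-15 2-14 5-13 14-22 15-13 32-9 37-18 10-1 9 4"/><path d="M708 272l-12 10-14 6-15 3-12-2-5-3-4-7-7-22-11-18-2-10 1-9 5-8 18-19 20-27 4-1 3 3 5 17 13 23 13 14"/><path d="M60 223l11 9 3 8-4 12-10 18"/><path d="M400 82l-15-4-5-4-3-4-1-7 2-7 3-5 6-3 5-1 6 3 9 7 5 8 2 6-2 6-5 4z"/><path d="M238 74l-3-4 4-7 11-5 8 0-2 5-7 8-6 3z"/><path d="M297 39l-11 14-4 1-5-1 0-4 8-10"/></g><g data-elev="1100"><path d="M119 687l7-6 7-1 25 3 9-1 45-13 19-3 7-2 5-5 3-6 2-17 3-9 16-33 11-16 9-8 8-4 26-6 13-1 7 0 5 4 16 36 9 11 12 11 10 7 10 3 36 6 13 9 11 10 8 12 3 8 1 11"/><path d="M708 608l-9 1-17-1-19 6-11 1-15-1-16-3-10-6-34-27-21-25-1-8 9-34 1-34 1-14 7-28 7-17 9-10 10-6 11-1 23 1 16-8 15-11 16-18 14-18 3-9-2-5-8-4-32-6-13-7-10-7-21-32-29-33-2-7-3-17-5-7-3-2-5 0-20 10-14 2-18-3-17-8-24-23-6-8-17-32-4-27-2-4-3-2-14 1-11 8-5 9 3 17-2 7-12 10-6 3-7 1-9-4-5-9-2-13 7-14-3-5-7-4-7 2-6 11-5 4-10 3-12 0-10-2-11-4-22-17-10-4-64-7-34 3-47-9-7 2-8 6-18 16-3 9 13 71 3 6 11 17 2 10-4 7-18 16-19 23-5 8-2 9 1 7 7 17 5 30 5 10 17 18 6 9 3 12 0 13-3 11-18 28-18 17-2 10 1 34 8 20 5 22 6 7 10 3 7-2 12-9 5 0 5 10 1 13-8 18-7 7-13-3-21 2-15-4-12 4"/><path d="M346 516l-7-4-19-20-48-35-22-13-23-19-5-7-4-9-2-25 12-43 5-11 6-9 8-5 16-5 9-4 6-6 14-20 8-8 12-8 22-11 20-23 7-3 7 0 7 1 8 5 10 8 7 7 4 8 9 29 19 29 4 10 1 8-1 12-13 44 8 25 5 33 1 23 4 22-2 6-5 3-9 1-23-3-12 0-16 5-21 11z"/><path d="M60 68l21-2 8-2 12-8 16-17"/><path d="M475 39l-4 15-18 29-2 12 0 10 7 5 25 6 29 13 15 4 8-1 21-6 38-4 7-5 11-19 8-6 10-2 34-1 22-14 22-7"/></g><g data-elev="1200"><path d="M661 687l5-12 1-9-3-7-7-7-14-6-27-5-27-15-17-7-8-2-7 2-14 12-23 7-17 11-3 7 1 31"/><path d="M404 605l10 2 11-3 21-8 22-8 13-8 5-6 1-6-11-22-5-4-7-1-25 7-29-7-7 0-5 2-5 6-5 10-2 9-1 9 3 10 4 8 6 7z"/><path d="M227 590l9 0 9-6 22-29 20-19 5-13-1-16-7-11-21-21-20-15-37-24-7-8-15-22-14-11-7-3-5 5-13 20-8 21-18 37-2 9 1 8 6 10 8 10 61 41 14 14 12 18z"/><path d="M487 467l8 1 8-3 14-7 11-9 10-9 7-10 7-14 8-22 5-7 16-9 37-14 6-5 1-7-4-9-25-30-16-17-13-20-23-20-9-4-20-2-22-7-34-7-12 0-8 3-5 5-3 6 0 7 11 29 14 19 3 8 2 25-1 27 5 26 3 54 3 8 3 5z"/><path d="M158 381l5 1 30-28 14-26 2-8-2-7-10-12-13-8-51-4-13 3-7 5-3 8 0 22 3 11 10 17 8 11z"/><path d="M254 264l14-3 15-10 10-11 9-18 5-17 2-22-3-12-8-12-9-8-12-6-68-15-13 2-39 15-9 5-1 6 2 5 26 30 26 39 8 7 32 21z"/><path d="M501 39l4 26 3 6 4 3 8 3 19-1 23 2 10-1 9-4 13-16 9-5 13-3 32-2 7-3 5-5"/></g><g data-elev="1300"><path d="M217 528l9 0 8-3 11-6 4-7 1-6-3-10-4-9-7-7-13-6-27-4-34 5-9 5-2 7 2 7 6 7 12 10 15 8z"/><path d="M248 227l8 1 9-3 8-7 6-10 3-10 1-12-2-8-6-6-8-2-10 3-19 13-4 5 0 7 2 17 5 7z"/></g>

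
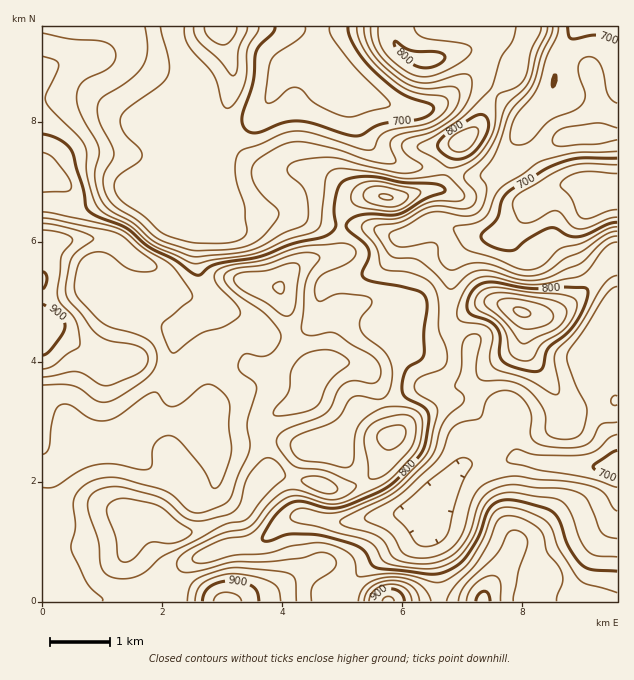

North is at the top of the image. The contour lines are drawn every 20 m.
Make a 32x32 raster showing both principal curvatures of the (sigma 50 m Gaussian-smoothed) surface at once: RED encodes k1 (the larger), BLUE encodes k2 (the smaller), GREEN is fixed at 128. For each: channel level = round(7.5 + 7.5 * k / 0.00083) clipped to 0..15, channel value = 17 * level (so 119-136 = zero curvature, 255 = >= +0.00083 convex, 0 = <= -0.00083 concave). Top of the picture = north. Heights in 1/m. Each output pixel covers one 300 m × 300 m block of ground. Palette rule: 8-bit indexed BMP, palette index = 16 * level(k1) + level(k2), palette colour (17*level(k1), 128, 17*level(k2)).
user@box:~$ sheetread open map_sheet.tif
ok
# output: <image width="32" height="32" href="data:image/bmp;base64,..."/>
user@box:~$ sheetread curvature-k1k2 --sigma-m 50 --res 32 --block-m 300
<image width="32" height="32" href="data:image/bmp;base64,Qk02CAAAAAAAADYEAAAoAAAAIAAAACAAAAABAAgAAAAAAAAEAAATCwAAEwsAAAABAAAAAAAAAIAAABGAAAAigAAAM4AAAESAAABVgAAAZoAAAHeAAACIgAAAmYAAAKqAAAC7gAAAzIAAAN2AAADugAAA/4AAAACAEQARgBEAIoARADOAEQBEgBEAVYARAGaAEQB3gBEAiIARAJmAEQCqgBEAu4ARAMyAEQDdgBEA7oARAP+AEQAAgCIAEYAiACKAIgAzgCIARIAiAFWAIgBmgCIAd4AiAIiAIgCZgCIAqoAiALuAIgDMgCIA3YAiAO6AIgD/gCIAAIAzABGAMwAigDMAM4AzAESAMwBVgDMAZoAzAHeAMwCIgDMAmYAzAKqAMwC7gDMAzIAzAN2AMwDugDMA/4AzAACARAARgEQAIoBEADOARABEgEQAVYBEAGaARAB3gEQAiIBEAJmARACqgEQAu4BEAMyARADdgEQA7oBEAP+ARAAAgFUAEYBVACKAVQAzgFUARIBVAFWAVQBmgFUAd4BVAIiAVQCZgFUAqoBVALuAVQDMgFUA3YBVAO6AVQD/gFUAAIBmABGAZgAigGYAM4BmAESAZgBVgGYAZoBmAHeAZgCIgGYAmYBmAKqAZgC7gGYAzIBmAN2AZgDugGYA/4BmAACAdwARgHcAIoB3ADOAdwBEgHcAVYB3AGaAdwB3gHcAiIB3AJmAdwCqgHcAu4B3AMyAdwDdgHcA7oB3AP+AdwAAgIgAEYCIACKAiAAzgIgARICIAFWAiABmgIgAd4CIAIiAiACZgIgAqoCIALuAiADMgIgA3YCIAO6AiAD/gIgAAICZABGAmQAigJkAM4CZAESAmQBVgJkAZoCZAHeAmQCIgJkAmYCZAKqAmQC7gJkAzICZAN2AmQDugJkA/4CZAACAqgARgKoAIoCqADOAqgBEgKoAVYCqAGaAqgB3gKoAiICqAJmAqgCqgKoAu4CqAMyAqgDdgKoA7oCqAP+AqgAAgLsAEYC7ACKAuwAzgLsARIC7AFWAuwBmgLsAd4C7AIiAuwCZgLsAqoC7ALuAuwDMgLsA3YC7AO6AuwD/gLsAAIDMABGAzAAigMwAM4DMAESAzABVgMwAZoDMAHeAzACIgMwAmYDMAKqAzAC7gMwAzIDMAN2AzADugMwA/4DMAACA3QARgN0AIoDdADOA3QBEgN0AVYDdAGaA3QB3gN0AiIDdAJmA3QCqgN0Au4DdAMyA3QDdgN0A7oDdAP+A3QAAgO4AEYDuACKA7gAzgO4ARIDuAFWA7gBmgO4Ad4DuAIiA7gCZgO4AqoDuALuA7gDMgO4A3YDuAO6A7gD/gO4AAID/ABGA/wAigP8AM4D/AESA/wBVgP8AZoD/AHeA/wCIgP8AmYD/AKqA/wC7gP8AzID/AN2A/wDugP8A/4D/AIiHhoWFhnaEtsu5uJeYdnZ1ofr957SkuNqWdYeHhpeXd3aHl5iXh6Szp7mnp6eml5ajsLW2tLWWx7aGh6mmlpeHh4eHqZiFknBwkoSGl5fJyKiVcmFjZJW2ppeWp3Z2h4eGhoeXl6bp56NxoXGWl6eWl6eWdXVjY7a4qaiXdnZ2h3aHmIeHyMe19/fZg4FykICAgYR2d3Zzp8qpqKeGh4aGlqipuMe4hGR0lee2dGG117WCgXR3hoS1yJeWp5eYlnaGl6iXhYSFl3V1yMjV9vn49fi3gnN2hpSVl4aXp6emh4aFhYV1hpiHdoWXubeUlYOEt+iXg4R2hYOEcoCAgHKId3eHd4eHh4d3doa1hGN0dIaouMqmhHaXl4SllpenhYd3h4eHh4eHd4eGl7aVdYWElMrJ2pZkdZeXlai5uZeFh3aGloV2h4d3d3aHqLe4qJZzk5XI1aWWlnVlhpeolad1dYeoh3WGh3d3doaGh6iodnWmpINzlZeWZWWWt5eFmJaWh5inp5SXh3aIl4eHqLiWlrmXdXWWhaaVhsa3dnaHqJanqLjKpYWYl4eYhoeXqLi3qJWXp6iElce5x3R1doeolqaWl5eVdYeXmId2lpWHl4Z1hqiGlnRjlMallIJ0h7m4lnZ2hZV1hYaGhXS2lHaXhnaHqIaEtGOU2Mjat4KGtYZ1dXaHmJeXdXOEltiVhZiXmJeYqJLF+Pj5+NfnpXPHdWV2hnWWqKajx/nHyYZkhpaXl5ipk6XYx5aVpabmhLiGZHWWx+fXs/b46Nbo15WGlYSGl5Z0lbaUYVKFhrbWpraFlff3tZRzg3JyhKfY58jJt3SWpoaVhHSFhpWWpuro6Pf46ZRgcnR0dHODk3ODpKOAcHCFlYODdIWnqIODyZOBopODgYWHh4eHh4aFdYa3s5LGk1BytraVhXW3dWKig7XGZGN2h4d3d3aHh4eGhqjm+fr39ff5t4Rjc5aGdoXIuJZkZXaHh3d3hpiYiIeWt9bHlJLDxIKExreVc3N0hJeXlpaXl4eHd3eGp6iYl6enhXGAkoO0tpKUt8amhYWWmJiYl4aHh4eHd5aVh5iYl4eEldf49vn7yJGEptjX2MeGh4d2dnZ3d4eHpnR1lpaFdXWWlYNzluf5pWGFmKeXl4eHhnZ2d4eGh4bHhHWGhYZ3d4VzcXBwlNbFc4J1dpaGh4d2h4eHh4Z2dtiWhYeHh3d3dIKlpoKDpsbYknSHl4aYl4eIiIeYhnV22Jd0d4eHh4SCp9nJp5SFl/qVcpiohpiXp5iYiJeEhZbGdWV2d3eFg7fpx8jYt5aF17VwlpiHhnaGh4eYhoKnurmnppeHh5WluciFdXWGh3an6bN0hoY="/>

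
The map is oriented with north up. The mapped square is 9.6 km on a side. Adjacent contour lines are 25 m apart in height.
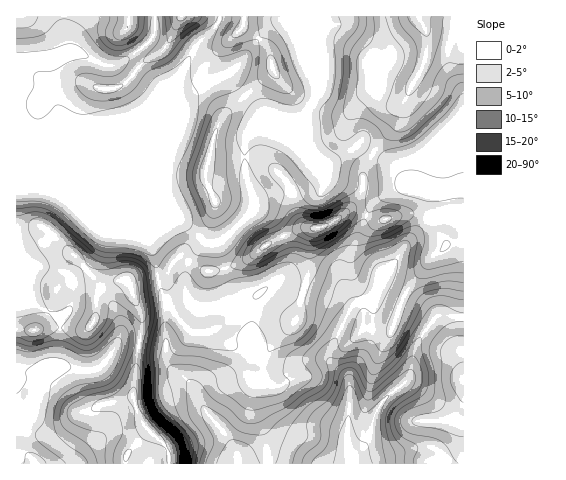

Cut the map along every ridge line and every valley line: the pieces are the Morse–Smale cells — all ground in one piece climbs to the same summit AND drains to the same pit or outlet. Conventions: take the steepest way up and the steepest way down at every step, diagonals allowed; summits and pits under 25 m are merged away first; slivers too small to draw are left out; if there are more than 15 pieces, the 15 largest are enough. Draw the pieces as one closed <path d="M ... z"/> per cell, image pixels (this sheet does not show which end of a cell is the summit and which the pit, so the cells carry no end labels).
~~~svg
<path d="M463 16l-43 1 7 16 0 20-4 13-21 38-6 21-22 26 1 3 20 13 14 18 22 8 1 17-6 13-19 20-23 33-12 22-17 6-11 16 0-4-14-11-33-9-21-12-5 0-15 12-10 0-13-10-8-18-17 4-22-12-8-1-13 16-7 2 7 24 2 59 8 12 17 13 11 22 22 26 8 13 5 9 0 9 115 0 1-8 16-19 3-18 5-10 13-16 16-12 3-7 6-28 15-24 8-6 25 0z"/><path d="M419 16l-118 1 1 12 16 47 1 12-22 46-28-14-11 3-9 9-4 13 0 22 10 37 4-5 33-7 13-6 12-12 2-10 3 2 7-2 29-20 16 8 5-8 17-19 6-21 24-45 1-26z"/><path d="M220 16l-65 0 0 16-5 9-23 18-16 7-37-14-18 6-28 1-12 4 0 20 19 5 10 6 11 12 4 10 4 31-4 41 8-11 17-7 17 2 7 4 3 4 6-21 14-17 15-9 18-5 5-4 1-26 4-15 22-38 19-18 4-8z"/><path d="M145 134l-13 8-10 10-6 9-4 19-3-4-7-4-17-2-17 7-9 11 38 40 7 4 32-1 3 2 14 17 6 26 6-1 13-16 8 1 22 12 15-3 2-5-8-22-8 2-5-3-24-22-14-9-19-1 4-3 3-6 1-40-5-19z"/><path d="M229 73l-50 29-7 9-2 13-3 3-21 7 4 7 5 19 0 33-2 10-4 5 13 0 9 4 38 32 6 0 9-5 29-29 0-15-8-28 0-22 4-13 9-9 6-3-9-15-16-17z"/><path d="M127 344l-10 1-11 17-10 8-15 1-24-5-9 1-4 3-19 69 0 12 10 13 91-1 2-10 19-21 0-5-9-11-5-19 5-50z"/><path d="M374 152l-10 20 0 13-4 10-19 22-19 10-25 3-27 12-21 17-22 9 1 10 5 8 13 10 10 0 15-12 5 0 21 12 33 9 14 11 0 4 11-16 17-6 6-7 4-15-24-27 2-19 11-23 7-8 21-11 11-2-18-22z"/><path d="M454 316l-17 1-13 15-8 14-6 28-3 7-16 12-13 16-5 10-3 18-16 19 0 8 7 0 15-7 47-11 11 3 6 6 1 9 23-1 0-145z"/><path d="M143 346l-4 0-2 4-4 47 5 19 9 11 0 5-19 21-2 10 111 1 1-9-5-9-8-13-22-26-11-22-22-18-6-16z"/><path d="M360 144l-31 20-9 1-5 13-10 8-13 6-22 4-14 6-5 12-33 29 7 24 6 0 18-8 21-17 27-12 25-3 19-10 19-22 4-10 0-13 9-18z"/><path d="M54 186l-38 3 1 43 9 0 14-6 6 2 49 49 6 4 8 1 15-2 7 6 7-6 20-4-5-26-14-17-3-2-32 1-7-4-38-40z"/><path d="M124 280l-13 2-29-2-18 4-7 6-7 21 0 3 12 4-4 39-3 10 8-1 18 5 15-1 10-8 11-17 21 1 4-28-9-23-1-8z"/><path d="M298 21l-17 1-11 6-12 12-16 21-12 12 9 15 16 17 10 15 11 2 21 12 22-46-4-24-13-39z"/><path d="M300 16l-79 0-5 11-19 18-19 31-6 14-1 25 4-9 8-7 49-28 38-43 16-7 14 1z"/><path d="M410 186l-11 2-21 11-7 8-12 27 0 17 21 20 3 6 24-34 24-28 0-22z"/>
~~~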